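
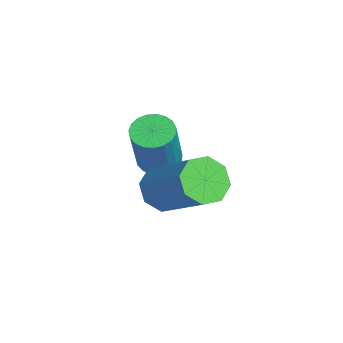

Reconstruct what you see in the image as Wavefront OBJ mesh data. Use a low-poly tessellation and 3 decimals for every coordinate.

v -1.786 2.659 1.345
v -1.355 2.342 1.074
v -0.603 2.004 2.663
v -1.034 2.321 2.935
v -1.257 2.571 1.077
v -0.505 2.234 2.666
v -1.25 2.816 1.125
v -0.499 2.478 2.715
v -1.336 3.033 1.212
v -0.585 2.696 2.802
v -1.5 3.186 1.322
v -0.749 2.848 2.911
v -1.713 3.247 1.436
v -0.962 2.91 3.025
v -1.939 3.207 1.534
v -1.188 2.87 3.124
v -2.138 3.072 1.6
v -1.387 2.735 3.189
v -2.277 2.866 1.621
v -1.525 2.528 3.211
v -2.33 2.623 1.595
v -1.579 2.286 3.184
v -2.289 2.387 1.526
v -1.538 2.05 3.115
v -2.162 2.198 1.425
v -1.41 1.861 3.015
v -1.969 2.088 1.311
v -1.217 1.751 2.9
v -1.744 2.077 1.202
v -0.993 1.74 2.792
v -1.527 2.167 1.119
v -0.776 1.83 2.708
v -0.038 2.402 1.463
v 0.468 2.213 0.973
v 1.825 2.91 2.106
v 1.318 3.098 2.597
v 0.272 2.73 0.89
v 1.629 3.426 2.023
v -0.106 3.054 1.143
v 1.251 3.751 2.277
v -0.444 2.996 1.584
v 0.912 3.693 2.717
v -0.545 2.59 1.954
v 0.812 3.287 3.087
v -0.349 2.074 2.037
v 1.008 2.77 3.17
v 0.029 1.749 1.783
v 1.386 2.446 2.917
v 0.368 1.807 1.343
v 1.724 2.504 2.476
f 2 1 5
f 2 5 3
f 3 5 6
f 3 6 4
f 5 1 7
f 5 7 6
f 6 7 8
f 6 8 4
f 7 1 9
f 7 9 8
f 8 9 10
f 8 10 4
f 9 1 11
f 9 11 10
f 10 11 12
f 10 12 4
f 11 1 13
f 11 13 12
f 12 13 14
f 12 14 4
f 13 1 15
f 13 15 14
f 14 15 16
f 14 16 4
f 15 1 17
f 15 17 16
f 16 17 18
f 16 18 4
f 17 1 19
f 17 19 18
f 18 19 20
f 18 20 4
f 19 1 21
f 19 21 20
f 20 21 22
f 20 22 4
f 21 1 23
f 21 23 22
f 22 23 24
f 22 24 4
f 23 1 25
f 23 25 24
f 24 25 26
f 24 26 4
f 25 1 27
f 25 27 26
f 26 27 28
f 26 28 4
f 27 1 29
f 27 29 28
f 28 29 30
f 28 30 4
f 29 1 31
f 29 31 30
f 30 31 32
f 30 32 4
f 31 1 2
f 31 2 32
f 32 2 3
f 32 3 4
f 34 33 37
f 34 37 35
f 35 37 38
f 35 38 36
f 37 33 39
f 37 39 38
f 38 39 40
f 38 40 36
f 39 33 41
f 39 41 40
f 40 41 42
f 40 42 36
f 41 33 43
f 41 43 42
f 42 43 44
f 42 44 36
f 43 33 45
f 43 45 44
f 44 45 46
f 44 46 36
f 45 33 47
f 45 47 46
f 46 47 48
f 46 48 36
f 47 33 49
f 47 49 48
f 48 49 50
f 48 50 36
f 49 33 34
f 49 34 50
f 50 34 35
f 50 35 36



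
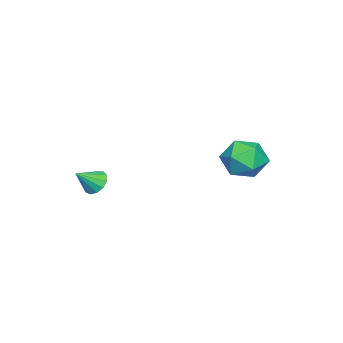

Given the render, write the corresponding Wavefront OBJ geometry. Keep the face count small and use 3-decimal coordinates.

v -2.311 3.944 4.069
v -1.744 4.706 3.338
v -1.196 2.494 3.422
v -0.629 3.256 2.691
v -0.478 3.339 3.878
v -1.167 4.235 4.277
v -1.773 2.965 2.483
v -2.462 3.861 2.882
v -1.411 4.101 2.358
v -0.611 4.332 3.219
v -2.329 2.868 3.541
v -1.529 3.099 4.402
v 1.989 -2.101 2.347
v 2.489 -2.111 1.843
v 2.811 -2.679 3.173
v 2.535 -1.766 2.04
v 2.407 -1.527 2.334
v 2.147 -1.47 2.632
v 1.837 -1.614 2.84
v 1.575 -1.912 2.892
v 1.445 -2.27 2.77
v 1.488 -2.575 2.515
v 1.69 -2.729 2.206
v 1.987 -2.684 1.942
v 2.285 -2.454 1.806
f 1 12 6
f 1 6 2
f 1 2 8
f 1 8 11
f 1 11 12
f 2 6 10
f 6 12 5
f 12 11 3
f 11 8 7
f 8 2 9
f 4 10 5
f 4 5 3
f 4 3 7
f 4 7 9
f 4 9 10
f 5 10 6
f 3 5 12
f 7 3 11
f 9 7 8
f 10 9 2
f 14 13 16
f 14 16 15
f 16 13 17
f 16 17 15
f 17 13 18
f 17 18 15
f 18 13 19
f 18 19 15
f 19 13 20
f 19 20 15
f 20 13 21
f 20 21 15
f 21 13 22
f 21 22 15
f 22 13 23
f 22 23 15
f 23 13 24
f 23 24 15
f 24 13 25
f 24 25 15
f 25 13 14
f 25 14 15



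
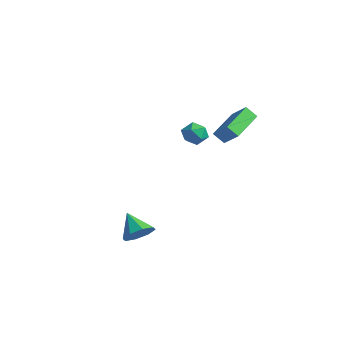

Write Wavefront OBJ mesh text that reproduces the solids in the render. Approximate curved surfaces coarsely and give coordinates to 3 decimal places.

v 0.551 -2.508 -3.87
v 1.126 -2.697 -3.204
v -0.591 -2.452 -2.87
v 1.063 -2.02 -3.313
v 0.7 -1.628 -3.749
v 0.25 -1.752 -4.256
v -0.023 -2.319 -4.537
v 0.04 -2.996 -4.427
v 0.403 -3.387 -3.992
v 0.853 -3.263 -3.485
v 2.073 1.555 1.945
v 1.651 1.177 2.524
v 1.248 3.382 2.535
v 0.826 3.004 3.115
v 2.974 1.716 2.705
v 2.552 1.338 3.285
v 2.149 3.543 3.296
v 1.727 3.165 3.875
v -3.632 3.576 0.357
v -3.212 3.916 -0.246
v -2.548 2.964 0.766
v -2.128 3.304 0.163
v -2.403 3.761 0.772
v -3.073 4.139 0.52
v -2.687 2.741 0
v -3.357 3.119 -0.252
v -2.629 3.4 -0.467
v -2.453 4.03 0.01
v -3.307 2.85 0.51
v -3.131 3.48 0.987
f 2 1 4
f 2 4 3
f 4 1 5
f 4 5 3
f 5 1 6
f 5 6 3
f 6 1 7
f 6 7 3
f 7 1 8
f 7 8 3
f 8 1 9
f 8 9 3
f 9 1 10
f 9 10 3
f 10 1 2
f 10 2 3
f 12 14 11
f 15 12 11
f 11 14 13
f 13 15 11
f 12 18 14
f 16 12 15
f 16 18 12
f 14 18 13
f 17 15 13
f 13 18 17
f 17 16 15
f 18 16 17
f 19 30 24
f 19 24 20
f 19 20 26
f 19 26 29
f 19 29 30
f 20 24 28
f 24 30 23
f 30 29 21
f 29 26 25
f 26 20 27
f 22 28 23
f 22 23 21
f 22 21 25
f 22 25 27
f 22 27 28
f 23 28 24
f 21 23 30
f 25 21 29
f 27 25 26
f 28 27 20



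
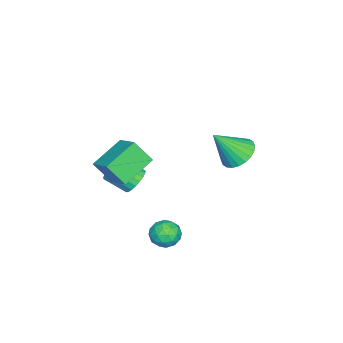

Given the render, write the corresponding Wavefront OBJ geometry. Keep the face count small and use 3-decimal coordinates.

v 3.481 2.176 -0.829
v 4.059 1.659 -1.182
v 3.281 1.261 0.182
v 3.859 0.744 -0.171
v 4.104 1.479 0.183
v 4.228 2.044 -0.442
v 3.112 0.876 -0.558
v 3.236 1.441 -1.183
v 3.831 0.855 -1.015
v 4.444 1.228 -0.556
v 2.896 1.692 -0.444
v 3.509 2.065 0.015
v 3.788 1.997 -1.095
v 3.552 0.923 0.095
v 3.697 1.354 0.303
v 4.036 1.051 0.095
v 3.887 2.224 -0.659
v 4.227 1.92 -0.867
v 4.253 1.814 -0.064
v 3.113 1 -0.133
v 3.453 0.696 -0.341
v 3.304 1.869 -1.095
v 3.643 1.566 -1.303
v 3.087 1.106 -0.936
v 3.993 1.221 -1.203
v 3.875 0.684 -0.609
v 3.436 0.761 -0.837
v 3.509 1.093 -1.204
v 4.354 1.44 -0.934
v 4.236 0.903 -0.339
v 4.38 1.335 -0.131
v 4.453 1.667 -0.499
v 4.219 0.968 -0.835
v 3.104 2.017 -0.661
v 2.986 1.48 -0.066
v 2.887 1.253 -0.501
v 2.96 1.585 -0.869
v 3.465 2.236 -0.391
v 3.347 1.699 0.203
v 3.831 1.827 0.204
v 3.904 2.159 -0.163
v 3.121 1.952 -0.165
v -2.7 2.917 1.344
v -1.739 3.322 1.154
v -1.92 1.843 2.996
v -1.896 3.605 1.412
v -2.176 3.783 1.659
v -2.535 3.829 1.859
v -2.919 3.736 1.98
v -3.27 3.519 2.004
v -3.535 3.21 1.928
v -3.672 2.856 1.762
v -3.661 2.512 1.533
v -3.503 2.23 1.275
v -3.224 2.052 1.028
v -2.865 2.006 0.829
v -2.48 2.098 0.707
v -2.129 2.316 0.683
v -1.865 2.625 0.76
v -1.728 2.978 0.925
v 3.587 -1.325 2.548
v 3.754 -2.211 3.709
v 1.94 -0.578 3.354
v 2.107 -1.464 4.516
v 4.413 -0.256 3.244
v 4.58 -1.142 4.406
v 2.766 0.491 4.051
v 2.933 -0.395 5.212
v 2.122 -0.676 1.682
v 2.818 -0.383 1.912
v 3.015 -1.491 2.728
v 2.318 -1.784 2.498
v 2.614 -0.255 2.134
v 2.81 -1.363 2.951
v 2.324 -0.2 2.279
v 2.521 -1.308 3.095
v 1.999 -0.227 2.32
v 2.196 -1.335 3.137
v 1.696 -0.332 2.251
v 1.892 -1.44 3.068
v 1.466 -0.496 2.084
v 1.662 -1.604 2.9
v 1.349 -0.692 1.847
v 1.546 -1.799 2.663
v 1.366 -0.884 1.581
v 1.563 -1.992 2.398
v 1.514 -1.041 1.333
v 1.711 -2.149 2.149
v 1.767 -1.135 1.145
v 1.963 -2.242 1.962
v 2.081 -1.149 1.05
v 2.277 -2.257 1.866
v 2.402 -1.081 1.064
v 2.599 -2.189 1.881
v 2.675 -0.944 1.185
v 2.871 -2.052 2.002
v 2.852 -0.76 1.392
v 3.048 -1.868 2.208
v 2.903 -0.562 1.649
v 3.099 -1.669 2.465
f 1 38 17
f 38 12 41
f 17 41 6
f 38 41 17
f 1 17 13
f 17 6 18
f 13 18 2
f 17 18 13
f 1 13 22
f 13 2 23
f 22 23 8
f 13 23 22
f 1 22 34
f 22 8 37
f 34 37 11
f 22 37 34
f 1 34 38
f 34 11 42
f 38 42 12
f 34 42 38
f 2 18 29
f 18 6 32
f 29 32 10
f 18 32 29
f 6 41 19
f 41 12 40
f 19 40 5
f 41 40 19
f 12 42 39
f 42 11 35
f 39 35 3
f 42 35 39
f 11 37 36
f 37 8 24
f 36 24 7
f 37 24 36
f 8 23 28
f 23 2 25
f 28 25 9
f 23 25 28
f 4 30 16
f 30 10 31
f 16 31 5
f 30 31 16
f 4 16 14
f 16 5 15
f 14 15 3
f 16 15 14
f 4 14 21
f 14 3 20
f 21 20 7
f 14 20 21
f 4 21 26
f 21 7 27
f 26 27 9
f 21 27 26
f 4 26 30
f 26 9 33
f 30 33 10
f 26 33 30
f 5 31 19
f 31 10 32
f 19 32 6
f 31 32 19
f 3 15 39
f 15 5 40
f 39 40 12
f 15 40 39
f 7 20 36
f 20 3 35
f 36 35 11
f 20 35 36
f 9 27 28
f 27 7 24
f 28 24 8
f 27 24 28
f 10 33 29
f 33 9 25
f 29 25 2
f 33 25 29
f 44 43 46
f 44 46 45
f 46 43 47
f 46 47 45
f 47 43 48
f 47 48 45
f 48 43 49
f 48 49 45
f 49 43 50
f 49 50 45
f 50 43 51
f 50 51 45
f 51 43 52
f 51 52 45
f 52 43 53
f 52 53 45
f 53 43 54
f 53 54 45
f 54 43 55
f 54 55 45
f 55 43 56
f 55 56 45
f 56 43 57
f 56 57 45
f 57 43 58
f 57 58 45
f 58 43 59
f 58 59 45
f 59 43 60
f 59 60 45
f 60 43 44
f 60 44 45
f 62 64 61
f 65 62 61
f 61 64 63
f 63 65 61
f 62 68 64
f 66 62 65
f 66 68 62
f 64 68 63
f 67 65 63
f 63 68 67
f 67 66 65
f 68 66 67
f 70 69 73
f 70 73 71
f 71 73 74
f 71 74 72
f 73 69 75
f 73 75 74
f 74 75 76
f 74 76 72
f 75 69 77
f 75 77 76
f 76 77 78
f 76 78 72
f 77 69 79
f 77 79 78
f 78 79 80
f 78 80 72
f 79 69 81
f 79 81 80
f 80 81 82
f 80 82 72
f 81 69 83
f 81 83 82
f 82 83 84
f 82 84 72
f 83 69 85
f 83 85 84
f 84 85 86
f 84 86 72
f 85 69 87
f 85 87 86
f 86 87 88
f 86 88 72
f 87 69 89
f 87 89 88
f 88 89 90
f 88 90 72
f 89 69 91
f 89 91 90
f 90 91 92
f 90 92 72
f 91 69 93
f 91 93 92
f 92 93 94
f 92 94 72
f 93 69 95
f 93 95 94
f 94 95 96
f 94 96 72
f 95 69 97
f 95 97 96
f 96 97 98
f 96 98 72
f 97 69 99
f 97 99 98
f 98 99 100
f 98 100 72
f 99 69 70
f 99 70 100
f 100 70 71
f 100 71 72



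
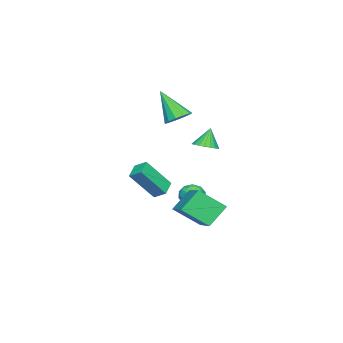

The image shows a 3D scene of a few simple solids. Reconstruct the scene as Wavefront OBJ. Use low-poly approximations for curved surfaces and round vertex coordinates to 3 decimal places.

v -1.872 1.116 -1.322
v -1.289 1.507 -1.508
v -1.311 0.133 -1.632
v -0.728 0.524 -1.818
v -0.917 0.463 -1.12
v -1.264 1.071 -0.928
v -1.336 0.569 -2.212
v -1.683 1.177 -2.02
v -0.958 1.169 -2.058
v -0.699 1.104 -1.383
v -1.901 0.536 -1.757
v -1.642 0.471 -1.082
v -1.63 1.398 -1.388
v -0.97 0.242 -1.752
v -1.081 0.207 -1.342
v -0.739 0.436 -1.451
v -1.615 1.142 -1.047
v -1.272 1.372 -1.156
v -1.054 0.758 -0.928
v -1.328 0.268 -1.984
v -0.985 0.498 -2.093
v -1.861 1.204 -1.689
v -1.519 1.433 -1.798
v -1.546 0.882 -2.212
v -1.093 1.429 -1.82
v -0.763 0.851 -2.002
v -1.12 0.877 -2.234
v -1.324 1.235 -2.121
v -0.941 1.391 -1.424
v -0.611 0.812 -1.606
v -0.722 0.777 -1.196
v -0.926 1.134 -1.083
v -0.746 1.192 -1.747
v -1.989 0.828 -1.534
v -1.659 0.249 -1.716
v -1.674 0.506 -2.057
v -1.878 0.863 -1.944
v -1.837 0.789 -1.138
v -1.507 0.211 -1.32
v -1.276 0.405 -1.019
v -1.48 0.763 -0.906
v -1.854 0.448 -1.393
v -4.054 -2.357 -2.544
v -4.003 -1.657 -2.139
v -3.131 -2.204 -2.924
v -3.08 -1.504 -2.519
v -3.22 -3.356 -0.921
v -3.169 -2.656 -0.516
v -2.297 -3.203 -1.301
v -2.246 -2.503 -0.896
v -3.179 -0.853 2.813
v -2.602 -1.321 2.576
v -3.421 -1.987 4.467
v -2.415 -1.007 2.819
v -2.47 -0.643 3.06
v -2.75 -0.347 3.223
v -3.166 -0.21 3.256
v -3.587 -0.278 3.148
v -3.878 -0.528 2.934
v -3.947 -0.881 2.681
v -3.773 -1.225 2.471
v -3.41 -1.451 2.369
v -2.973 -1.487 2.408
v 1.294 3.382 -0.88
v 1.789 2.154 0.121
v 2.717 4.521 -0.188
v 3.212 3.293 0.814
v 2.168 2.907 -1.894
v 2.663 1.679 -0.892
v 3.591 4.046 -1.201
v 4.086 2.818 -0.2
v -0.121 2.078 2.351
v 0.478 2.32 2.564
v -0.539 2.162 3.429
v 0.341 2.557 2.492
v 0.124 2.711 2.397
v -0.135 2.756 2.293
v -0.392 2.683 2.199
v -0.602 2.506 2.131
v -0.729 2.255 2.102
v -0.75 1.973 2.115
v -0.663 1.71 2.169
v -0.482 1.51 2.255
v -0.239 1.409 2.357
v 0.025 1.423 2.458
v 0.263 1.55 2.54
v 0.435 1.769 2.59
v 0.511 2.042 2.598
f 1 38 17
f 38 12 41
f 17 41 6
f 38 41 17
f 1 17 13
f 17 6 18
f 13 18 2
f 17 18 13
f 1 13 22
f 13 2 23
f 22 23 8
f 13 23 22
f 1 22 34
f 22 8 37
f 34 37 11
f 22 37 34
f 1 34 38
f 34 11 42
f 38 42 12
f 34 42 38
f 2 18 29
f 18 6 32
f 29 32 10
f 18 32 29
f 6 41 19
f 41 12 40
f 19 40 5
f 41 40 19
f 12 42 39
f 42 11 35
f 39 35 3
f 42 35 39
f 11 37 36
f 37 8 24
f 36 24 7
f 37 24 36
f 8 23 28
f 23 2 25
f 28 25 9
f 23 25 28
f 4 30 16
f 30 10 31
f 16 31 5
f 30 31 16
f 4 16 14
f 16 5 15
f 14 15 3
f 16 15 14
f 4 14 21
f 14 3 20
f 21 20 7
f 14 20 21
f 4 21 26
f 21 7 27
f 26 27 9
f 21 27 26
f 4 26 30
f 26 9 33
f 30 33 10
f 26 33 30
f 5 31 19
f 31 10 32
f 19 32 6
f 31 32 19
f 3 15 39
f 15 5 40
f 39 40 12
f 15 40 39
f 7 20 36
f 20 3 35
f 36 35 11
f 20 35 36
f 9 27 28
f 27 7 24
f 28 24 8
f 27 24 28
f 10 33 29
f 33 9 25
f 29 25 2
f 33 25 29
f 44 46 43
f 47 44 43
f 43 46 45
f 45 47 43
f 44 50 46
f 48 44 47
f 48 50 44
f 46 50 45
f 49 47 45
f 45 50 49
f 49 48 47
f 50 48 49
f 52 51 54
f 52 54 53
f 54 51 55
f 54 55 53
f 55 51 56
f 55 56 53
f 56 51 57
f 56 57 53
f 57 51 58
f 57 58 53
f 58 51 59
f 58 59 53
f 59 51 60
f 59 60 53
f 60 51 61
f 60 61 53
f 61 51 62
f 61 62 53
f 62 51 63
f 62 63 53
f 63 51 52
f 63 52 53
f 65 67 64
f 68 65 64
f 64 67 66
f 66 68 64
f 65 71 67
f 69 65 68
f 69 71 65
f 67 71 66
f 70 68 66
f 66 71 70
f 70 69 68
f 71 69 70
f 73 72 75
f 73 75 74
f 75 72 76
f 75 76 74
f 76 72 77
f 76 77 74
f 77 72 78
f 77 78 74
f 78 72 79
f 78 79 74
f 79 72 80
f 79 80 74
f 80 72 81
f 80 81 74
f 81 72 82
f 81 82 74
f 82 72 83
f 82 83 74
f 83 72 84
f 83 84 74
f 84 72 85
f 84 85 74
f 85 72 86
f 85 86 74
f 86 72 87
f 86 87 74
f 87 72 88
f 87 88 74
f 88 72 73
f 88 73 74



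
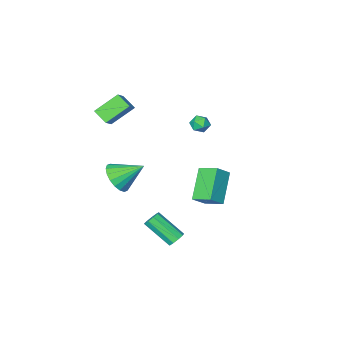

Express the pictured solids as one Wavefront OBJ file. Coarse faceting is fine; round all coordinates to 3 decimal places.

v 0.955 -3.43 3.862
v 1.183 -4.337 4.421
v 1.673 -2.801 4.588
v 1.902 -3.708 5.147
v 2.338 -3.752 2.773
v 2.567 -4.659 3.332
v 3.057 -3.123 3.499
v 3.285 -4.03 4.058
v 1.905 2.588 -3.42
v 2.297 2.447 -3.823
v 3.088 1.051 -2.563
v 2.695 1.192 -2.16
v 2.439 2.736 -3.591
v 3.229 1.34 -2.331
v 2.33 2.956 -3.279
v 3.121 1.56 -2.019
v 2.023 3.004 -3.033
v 2.813 1.607 -1.773
v 1.66 2.857 -2.968
v 2.45 1.461 -1.708
v 1.412 2.585 -3.114
v 2.202 1.188 -1.855
v 1.394 2.314 -3.404
v 2.185 0.917 -2.144
v 1.615 2.171 -3.701
v 2.406 0.775 -2.441
v 1.972 2.224 -3.866
v 2.763 0.827 -2.607
v -0.426 2.531 1.354
v 0.453 2.598 2.092
v -0.906 3.644 1.823
v -0.027 3.712 2.561
v 0.727 3.648 -0.121
v 1.606 3.716 0.617
v 0.247 4.762 0.348
v 1.126 4.829 1.086
v -3.164 -2.563 1.211
v -2.864 -3.081 1.541
v -3.816 -3.279 0.679
v -3.516 -3.797 1.009
v -3.916 -3.361 1.35
v -3.513 -2.918 1.679
v -3.167 -3.442 0.541
v -2.764 -2.999 0.87
v -2.866 -3.624 1.127
v -3.329 -3.574 1.627
v -3.351 -2.786 0.593
v -3.814 -2.736 1.093
v 3.861 -0.532 0.664
v 4.631 -0.335 1.379
v 2.639 0.352 1.736
v 4.654 0.044 1.092
v 4.519 0.309 0.72
v 4.254 0.407 0.337
v 3.911 0.319 0.018
v 3.558 0.063 -0.172
v 3.265 -0.312 -0.197
v 3.09 -0.73 -0.051
v 3.067 -1.109 0.236
v 3.202 -1.374 0.609
v 3.467 -1.472 0.992
v 3.81 -1.384 1.31
v 4.163 -1.127 1.5
v 4.456 -0.753 1.525
f 2 4 1
f 5 2 1
f 1 4 3
f 3 5 1
f 2 8 4
f 6 2 5
f 6 8 2
f 4 8 3
f 7 5 3
f 3 8 7
f 7 6 5
f 8 6 7
f 10 9 13
f 10 13 11
f 11 13 14
f 11 14 12
f 13 9 15
f 13 15 14
f 14 15 16
f 14 16 12
f 15 9 17
f 15 17 16
f 16 17 18
f 16 18 12
f 17 9 19
f 17 19 18
f 18 19 20
f 18 20 12
f 19 9 21
f 19 21 20
f 20 21 22
f 20 22 12
f 21 9 23
f 21 23 22
f 22 23 24
f 22 24 12
f 23 9 25
f 23 25 24
f 24 25 26
f 24 26 12
f 25 9 27
f 25 27 26
f 26 27 28
f 26 28 12
f 27 9 10
f 27 10 28
f 28 10 11
f 28 11 12
f 30 32 29
f 33 30 29
f 29 32 31
f 31 33 29
f 30 36 32
f 34 30 33
f 34 36 30
f 32 36 31
f 35 33 31
f 31 36 35
f 35 34 33
f 36 34 35
f 37 48 42
f 37 42 38
f 37 38 44
f 37 44 47
f 37 47 48
f 38 42 46
f 42 48 41
f 48 47 39
f 47 44 43
f 44 38 45
f 40 46 41
f 40 41 39
f 40 39 43
f 40 43 45
f 40 45 46
f 41 46 42
f 39 41 48
f 43 39 47
f 45 43 44
f 46 45 38
f 50 49 52
f 50 52 51
f 52 49 53
f 52 53 51
f 53 49 54
f 53 54 51
f 54 49 55
f 54 55 51
f 55 49 56
f 55 56 51
f 56 49 57
f 56 57 51
f 57 49 58
f 57 58 51
f 58 49 59
f 58 59 51
f 59 49 60
f 59 60 51
f 60 49 61
f 60 61 51
f 61 49 62
f 61 62 51
f 62 49 63
f 62 63 51
f 63 49 64
f 63 64 51
f 64 49 50
f 64 50 51



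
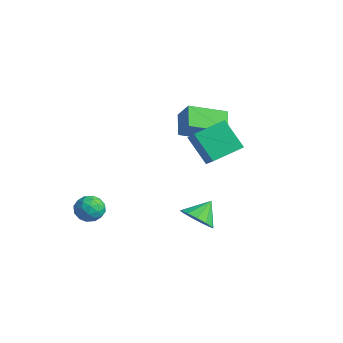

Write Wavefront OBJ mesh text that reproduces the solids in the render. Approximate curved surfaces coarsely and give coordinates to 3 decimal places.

v 2.066 0.656 -3.209
v 2.948 0.543 -2.937
v 1.934 1.604 -2.391
v 2.958 0.886 -3.333
v 2.685 1.156 -3.69
v 2.215 1.267 -3.894
v 1.698 1.184 -3.881
v 1.298 0.933 -3.654
v 1.141 0.594 -3.286
v 1.278 0.275 -2.894
v 1.665 0.076 -2.602
v 2.179 0.062 -2.503
v 2.657 0.236 -2.627
v -2.175 2.667 1.057
v -1.385 2.71 2.051
v -1.438 4.438 0.395
v -0.648 4.481 1.388
v -1.252 2.019 0.352
v -0.462 2.062 1.345
v -0.515 3.79 -0.311
v 0.275 3.833 0.683
v -2.325 -1.778 -3.224
v -1.69 -2.261 -3.088
v -2.75 -2.599 -4.152
v -2.115 -3.082 -4.016
v -2.698 -3.012 -3.458
v -2.435 -2.504 -2.884
v -2.005 -2.356 -4.356
v -1.742 -1.848 -3.782
v -1.492 -2.619 -3.787
v -1.921 -3.024 -3.232
v -2.519 -1.836 -4.008
v -2.948 -2.241 -3.453
v -1.97 -1.947 -3.075
v -2.47 -2.913 -4.165
v -2.812 -2.871 -3.838
v -2.439 -3.155 -3.757
v -2.408 -2.09 -2.955
v -2.035 -2.374 -2.875
v -2.627 -2.815 -3.092
v -2.405 -2.486 -4.365
v -2.032 -2.77 -4.285
v -2.001 -1.705 -3.483
v -1.628 -1.989 -3.402
v -1.813 -2.045 -4.148
v -1.481 -2.442 -3.405
v -1.731 -2.924 -3.95
v -1.666 -2.497 -4.15
v -1.511 -2.199 -3.813
v -1.733 -2.68 -3.079
v -1.982 -3.162 -3.624
v -2.325 -3.121 -3.297
v -2.171 -2.823 -2.959
v -1.616 -2.89 -3.49
v -2.458 -1.698 -3.616
v -2.707 -2.18 -4.161
v -2.269 -2.037 -4.281
v -2.115 -1.739 -3.943
v -2.709 -1.936 -3.29
v -2.959 -2.418 -3.835
v -2.929 -2.661 -3.427
v -2.774 -2.363 -3.09
v -2.824 -1.97 -3.75
v 2.126 1.13 0.421
v 0.967 0.926 1.689
v 2.422 2.628 0.934
v 1.263 2.423 2.202
v 3.557 0.437 1.618
v 2.398 0.232 2.886
v 3.853 1.934 2.131
v 2.694 1.73 3.399
f 2 1 4
f 2 4 3
f 4 1 5
f 4 5 3
f 5 1 6
f 5 6 3
f 6 1 7
f 6 7 3
f 7 1 8
f 7 8 3
f 8 1 9
f 8 9 3
f 9 1 10
f 9 10 3
f 10 1 11
f 10 11 3
f 11 1 12
f 11 12 3
f 12 1 13
f 12 13 3
f 13 1 2
f 13 2 3
f 15 17 14
f 18 15 14
f 14 17 16
f 16 18 14
f 15 21 17
f 19 15 18
f 19 21 15
f 17 21 16
f 20 18 16
f 16 21 20
f 20 19 18
f 21 19 20
f 22 59 38
f 59 33 62
f 38 62 27
f 59 62 38
f 22 38 34
f 38 27 39
f 34 39 23
f 38 39 34
f 22 34 43
f 34 23 44
f 43 44 29
f 34 44 43
f 22 43 55
f 43 29 58
f 55 58 32
f 43 58 55
f 22 55 59
f 55 32 63
f 59 63 33
f 55 63 59
f 23 39 50
f 39 27 53
f 50 53 31
f 39 53 50
f 27 62 40
f 62 33 61
f 40 61 26
f 62 61 40
f 33 63 60
f 63 32 56
f 60 56 24
f 63 56 60
f 32 58 57
f 58 29 45
f 57 45 28
f 58 45 57
f 29 44 49
f 44 23 46
f 49 46 30
f 44 46 49
f 25 51 37
f 51 31 52
f 37 52 26
f 51 52 37
f 25 37 35
f 37 26 36
f 35 36 24
f 37 36 35
f 25 35 42
f 35 24 41
f 42 41 28
f 35 41 42
f 25 42 47
f 42 28 48
f 47 48 30
f 42 48 47
f 25 47 51
f 47 30 54
f 51 54 31
f 47 54 51
f 26 52 40
f 52 31 53
f 40 53 27
f 52 53 40
f 24 36 60
f 36 26 61
f 60 61 33
f 36 61 60
f 28 41 57
f 41 24 56
f 57 56 32
f 41 56 57
f 30 48 49
f 48 28 45
f 49 45 29
f 48 45 49
f 31 54 50
f 54 30 46
f 50 46 23
f 54 46 50
f 65 67 64
f 68 65 64
f 64 67 66
f 66 68 64
f 65 71 67
f 69 65 68
f 69 71 65
f 67 71 66
f 70 68 66
f 66 71 70
f 70 69 68
f 71 69 70



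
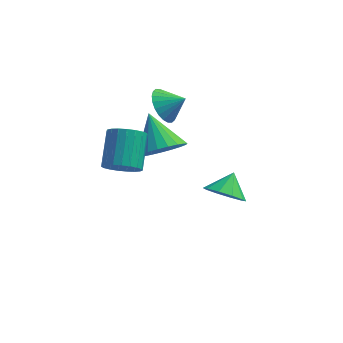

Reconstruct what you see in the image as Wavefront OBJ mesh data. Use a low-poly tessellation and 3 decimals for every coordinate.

v -1.155 -2.694 1.42
v -0.735 -3.111 1.987
v -0.784 -1.742 3.028
v -1.205 -1.326 2.46
v -0.485 -2.964 1.806
v -0.534 -1.596 2.847
v -0.351 -2.771 1.559
v -0.4 -1.403 2.6
v -0.356 -2.565 1.288
v -0.406 -1.197 2.329
v -0.5 -2.381 1.039
v -0.549 -1.013 2.08
v -0.757 -2.251 0.856
v -0.806 -0.883 1.897
v -1.083 -2.198 0.771
v -1.132 -0.83 1.812
v -1.421 -2.231 0.798
v -1.47 -0.862 1.838
v -1.713 -2.343 0.932
v -1.763 -0.975 1.973
v -1.909 -2.517 1.15
v -1.958 -1.148 2.191
v -1.975 -2.721 1.416
v -2.024 -1.352 2.457
v -1.899 -2.92 1.681
v -1.948 -1.552 2.722
v -1.694 -3.081 1.902
v -1.743 -1.712 2.943
v -1.396 -3.174 2.039
v -1.446 -1.806 3.08
v -1.057 -3.185 2.069
v -1.106 -1.816 3.11
v 2.504 0.187 -2.399
v 3.318 -0.235 -2.193
v 2.756 1.033 -1.661
v 3.411 0.126 -2.638
v 3.157 0.51 -2.992
v 2.654 0.771 -3.12
v 2.093 0.809 -2.972
v 1.69 0.609 -2.605
v 1.597 0.248 -2.159
v 1.851 -0.136 -1.805
v 2.354 -0.397 -1.677
v 2.915 -0.435 -1.825
v -0.038 0.356 2.87
v 0.37 -0.106 2.256
v 0.838 0.384 3.43
v 0.427 0.211 2.149
v 0.414 0.55 2.153
v 0.332 0.86 2.265
v 0.193 1.093 2.47
v 0.02 1.213 2.735
v -0.163 1.203 3.021
v -0.326 1.064 3.284
v -0.446 0.817 3.484
v -0.503 0.5 3.591
v -0.49 0.161 3.587
v -0.408 -0.149 3.475
v -0.269 -0.382 3.27
v -0.096 -0.502 3.005
v 0.087 -0.492 2.719
v 0.25 -0.353 2.456
v -0.022 -0.153 0.452
v 0.844 0.472 0.385
v -0.798 1.053 1.668
v 0.587 0.634 0.06
v 0.225 0.66 -0.197
v -0.18 0.546 -0.342
v -0.557 0.311 -0.35
v -0.842 -0.005 -0.219
v -0.986 -0.346 0.029
v -0.962 -0.654 0.349
v -0.776 -0.875 0.687
v -0.46 -0.971 0.985
v -0.068 -0.926 1.19
v 0.332 -0.748 1.268
v 0.671 -0.466 1.205
v 0.89 -0.131 1.012
v 0.951 0.201 0.722
f 2 1 5
f 2 5 3
f 3 5 6
f 3 6 4
f 5 1 7
f 5 7 6
f 6 7 8
f 6 8 4
f 7 1 9
f 7 9 8
f 8 9 10
f 8 10 4
f 9 1 11
f 9 11 10
f 10 11 12
f 10 12 4
f 11 1 13
f 11 13 12
f 12 13 14
f 12 14 4
f 13 1 15
f 13 15 14
f 14 15 16
f 14 16 4
f 15 1 17
f 15 17 16
f 16 17 18
f 16 18 4
f 17 1 19
f 17 19 18
f 18 19 20
f 18 20 4
f 19 1 21
f 19 21 20
f 20 21 22
f 20 22 4
f 21 1 23
f 21 23 22
f 22 23 24
f 22 24 4
f 23 1 25
f 23 25 24
f 24 25 26
f 24 26 4
f 25 1 27
f 25 27 26
f 26 27 28
f 26 28 4
f 27 1 29
f 27 29 28
f 28 29 30
f 28 30 4
f 29 1 31
f 29 31 30
f 30 31 32
f 30 32 4
f 31 1 2
f 31 2 32
f 32 2 3
f 32 3 4
f 34 33 36
f 34 36 35
f 36 33 37
f 36 37 35
f 37 33 38
f 37 38 35
f 38 33 39
f 38 39 35
f 39 33 40
f 39 40 35
f 40 33 41
f 40 41 35
f 41 33 42
f 41 42 35
f 42 33 43
f 42 43 35
f 43 33 44
f 43 44 35
f 44 33 34
f 44 34 35
f 46 45 48
f 46 48 47
f 48 45 49
f 48 49 47
f 49 45 50
f 49 50 47
f 50 45 51
f 50 51 47
f 51 45 52
f 51 52 47
f 52 45 53
f 52 53 47
f 53 45 54
f 53 54 47
f 54 45 55
f 54 55 47
f 55 45 56
f 55 56 47
f 56 45 57
f 56 57 47
f 57 45 58
f 57 58 47
f 58 45 59
f 58 59 47
f 59 45 60
f 59 60 47
f 60 45 61
f 60 61 47
f 61 45 62
f 61 62 47
f 62 45 46
f 62 46 47
f 64 63 66
f 64 66 65
f 66 63 67
f 66 67 65
f 67 63 68
f 67 68 65
f 68 63 69
f 68 69 65
f 69 63 70
f 69 70 65
f 70 63 71
f 70 71 65
f 71 63 72
f 71 72 65
f 72 63 73
f 72 73 65
f 73 63 74
f 73 74 65
f 74 63 75
f 74 75 65
f 75 63 76
f 75 76 65
f 76 63 77
f 76 77 65
f 77 63 78
f 77 78 65
f 78 63 79
f 78 79 65
f 79 63 64
f 79 64 65



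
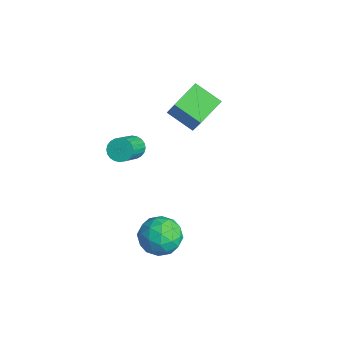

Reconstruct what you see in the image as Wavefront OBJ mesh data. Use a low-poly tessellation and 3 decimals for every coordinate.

v -2.484 0.004 1.738
v -3.217 1.576 2.29
v -1.201 0.889 0.921
v -1.933 2.461 1.472
v -1.427 -0.061 3.328
v -2.159 1.511 3.879
v -0.143 0.824 2.51
v -0.876 2.396 3.062
v -2.658 -1.956 -0.603
v -2.235 -2.172 -1.17
v -1.099 -3.379 0.135
v -1.522 -3.164 0.703
v -2.092 -1.939 -1.079
v -0.956 -3.146 0.227
v -2.035 -1.708 -0.915
v -0.899 -2.915 0.391
v -2.073 -1.515 -0.704
v -0.937 -2.722 0.602
v -2.2 -1.389 -0.477
v -1.064 -2.596 0.829
v -2.396 -1.35 -0.27
v -1.261 -2.557 1.036
v -2.633 -1.403 -0.113
v -1.497 -2.61 1.193
v -2.873 -1.54 -0.03
v -1.738 -2.747 1.275
v -3.081 -1.741 -0.035
v -1.945 -2.948 1.27
v -3.224 -1.974 -0.127
v -2.088 -3.181 1.179
v -3.281 -2.205 -0.291
v -2.145 -3.412 1.015
v -3.243 -2.398 -0.502
v -2.107 -3.605 0.804
v -3.116 -2.524 -0.729
v -1.98 -3.731 0.577
v -2.919 -2.563 -0.936
v -1.784 -3.77 0.37
v -2.683 -2.51 -1.093
v -1.547 -3.717 0.213
v -2.442 -2.373 -1.175
v -1.307 -3.58 0.13
v 1.107 -2.138 -4.087
v 1.713 -1.641 -3.098
v 2.527 -3.599 -4.222
v 3.133 -3.102 -3.233
v 2.013 -3.66 -3.072
v 1.135 -2.757 -2.988
v 3.105 -2.483 -4.332
v 2.227 -1.58 -4.248
v 2.947 -1.854 -3.249
v 2.273 -2.582 -2.47
v 1.967 -2.658 -4.85
v 1.293 -3.386 -4.071
v 1.286 -1.761 -3.58
v 2.954 -3.479 -3.74
v 2.296 -3.807 -3.645
v 2.652 -3.515 -3.063
v 0.946 -2.417 -3.516
v 1.302 -2.125 -2.935
v 1.478 -3.312 -2.919
v 2.938 -3.115 -4.385
v 3.294 -2.823 -3.804
v 1.588 -1.725 -4.257
v 1.944 -1.433 -3.675
v 2.762 -1.928 -4.401
v 2.367 -1.594 -3.088
v 3.202 -2.453 -3.168
v 3.185 -2.089 -3.813
v 2.669 -1.558 -3.764
v 1.97 -2.022 -2.63
v 2.805 -2.881 -2.71
v 2.147 -3.209 -2.615
v 1.631 -2.678 -2.566
v 2.696 -2.148 -2.719
v 1.435 -2.359 -4.61
v 2.27 -3.218 -4.69
v 2.609 -2.562 -4.754
v 2.093 -2.031 -4.705
v 1.038 -2.787 -4.152
v 1.873 -3.646 -4.232
v 1.571 -3.682 -3.556
v 1.055 -3.151 -3.507
v 1.544 -3.092 -4.601
f 2 4 1
f 5 2 1
f 1 4 3
f 3 5 1
f 2 8 4
f 6 2 5
f 6 8 2
f 4 8 3
f 7 5 3
f 3 8 7
f 7 6 5
f 8 6 7
f 10 9 13
f 10 13 11
f 11 13 14
f 11 14 12
f 13 9 15
f 13 15 14
f 14 15 16
f 14 16 12
f 15 9 17
f 15 17 16
f 16 17 18
f 16 18 12
f 17 9 19
f 17 19 18
f 18 19 20
f 18 20 12
f 19 9 21
f 19 21 20
f 20 21 22
f 20 22 12
f 21 9 23
f 21 23 22
f 22 23 24
f 22 24 12
f 23 9 25
f 23 25 24
f 24 25 26
f 24 26 12
f 25 9 27
f 25 27 26
f 26 27 28
f 26 28 12
f 27 9 29
f 27 29 28
f 28 29 30
f 28 30 12
f 29 9 31
f 29 31 30
f 30 31 32
f 30 32 12
f 31 9 33
f 31 33 32
f 32 33 34
f 32 34 12
f 33 9 35
f 33 35 34
f 34 35 36
f 34 36 12
f 35 9 37
f 35 37 36
f 36 37 38
f 36 38 12
f 37 9 39
f 37 39 38
f 38 39 40
f 38 40 12
f 39 9 41
f 39 41 40
f 40 41 42
f 40 42 12
f 41 9 10
f 41 10 42
f 42 10 11
f 42 11 12
f 43 80 59
f 80 54 83
f 59 83 48
f 80 83 59
f 43 59 55
f 59 48 60
f 55 60 44
f 59 60 55
f 43 55 64
f 55 44 65
f 64 65 50
f 55 65 64
f 43 64 76
f 64 50 79
f 76 79 53
f 64 79 76
f 43 76 80
f 76 53 84
f 80 84 54
f 76 84 80
f 44 60 71
f 60 48 74
f 71 74 52
f 60 74 71
f 48 83 61
f 83 54 82
f 61 82 47
f 83 82 61
f 54 84 81
f 84 53 77
f 81 77 45
f 84 77 81
f 53 79 78
f 79 50 66
f 78 66 49
f 79 66 78
f 50 65 70
f 65 44 67
f 70 67 51
f 65 67 70
f 46 72 58
f 72 52 73
f 58 73 47
f 72 73 58
f 46 58 56
f 58 47 57
f 56 57 45
f 58 57 56
f 46 56 63
f 56 45 62
f 63 62 49
f 56 62 63
f 46 63 68
f 63 49 69
f 68 69 51
f 63 69 68
f 46 68 72
f 68 51 75
f 72 75 52
f 68 75 72
f 47 73 61
f 73 52 74
f 61 74 48
f 73 74 61
f 45 57 81
f 57 47 82
f 81 82 54
f 57 82 81
f 49 62 78
f 62 45 77
f 78 77 53
f 62 77 78
f 51 69 70
f 69 49 66
f 70 66 50
f 69 66 70
f 52 75 71
f 75 51 67
f 71 67 44
f 75 67 71



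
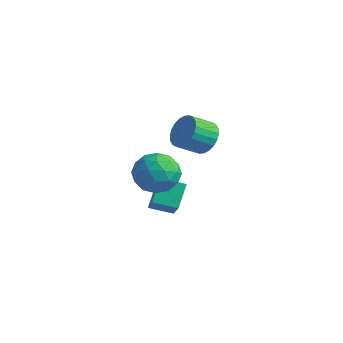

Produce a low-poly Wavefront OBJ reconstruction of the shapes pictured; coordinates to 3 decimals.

v -2.078 3.904 -1.206
v -1.358 3.776 -0.963
v -1.703 2.927 -0.391
v -2.422 3.056 -0.634
v -1.46 3.961 -0.749
v -1.805 3.112 -0.178
v -1.656 4.138 -0.605
v -2.001 3.289 -0.034
v -1.916 4.279 -0.553
v -2.261 3.43 0.019
v -2.2 4.363 -0.599
v -2.545 3.514 -0.028
v -2.466 4.377 -0.739
v -2.811 3.528 -0.167
v -2.673 4.319 -0.949
v -3.018 3.471 -0.377
v -2.789 4.199 -1.198
v -3.134 3.35 -0.627
v -2.797 4.033 -1.449
v -3.142 3.184 -0.877
v -2.695 3.848 -1.662
v -3.04 2.999 -1.091
v -2.499 3.671 -1.806
v -2.844 2.822 -1.235
v -2.239 3.53 -1.859
v -2.584 2.681 -1.287
v -1.955 3.446 -1.812
v -2.3 2.597 -1.241
v -1.689 3.432 -1.673
v -2.034 2.583 -1.101
v -1.482 3.489 -1.463
v -1.827 2.641 -0.891
v -1.366 3.61 -1.213
v -1.711 2.761 -0.642
v -0.066 0.066 -0.288
v 0.672 -0.319 -0.669
v -0.452 -1.241 0.289
v 0.286 -1.626 -0.092
v 0.384 -1.032 0.596
v 0.623 -0.224 0.24
v -0.403 -1.336 -0.62
v -0.164 -0.528 -0.976
v 0.463 -1.186 -0.874
v 0.95 -0.998 -0.122
v -0.73 -0.562 -0.258
v -0.243 -0.374 0.494
v 0.337 -0.012 -0.529
v -0.117 -1.548 0.149
v -0.059 -1.199 0.554
v 0.374 -1.426 0.33
v 0.308 0.044 0.005
v 0.741 -0.182 -0.219
v 0.573 -0.601 0.525
v -0.521 -1.378 -0.161
v -0.088 -1.604 -0.385
v -0.154 -0.134 -0.71
v 0.279 -0.361 -0.934
v -0.353 -0.959 -0.905
v 0.648 -0.748 -0.873
v 0.421 -1.516 -0.534
v 0.016 -1.346 -0.844
v 0.156 -0.871 -1.054
v 0.934 -0.637 -0.431
v 0.707 -1.406 -0.092
v 0.765 -1.056 0.312
v 0.905 -0.581 0.103
v 0.811 -1.147 -0.552
v -0.487 -0.154 -0.288
v -0.714 -0.923 0.051
v -0.685 -0.979 -0.483
v -0.545 -0.504 -0.692
v -0.201 -0.044 0.154
v -0.428 -0.812 0.493
v 0.064 -0.689 0.674
v 0.204 -0.214 0.464
v -0.591 -0.413 0.172
v -1.327 0.188 -3.025
v -1.627 0.891 -2.234
v -0.618 0.77 -3.273
v -0.918 1.473 -2.482
v -0.282 -0.613 -1.918
v -0.582 0.09 -1.127
v 0.427 -0.031 -2.166
v 0.127 0.672 -1.375
f 2 1 5
f 2 5 3
f 3 5 6
f 3 6 4
f 5 1 7
f 5 7 6
f 6 7 8
f 6 8 4
f 7 1 9
f 7 9 8
f 8 9 10
f 8 10 4
f 9 1 11
f 9 11 10
f 10 11 12
f 10 12 4
f 11 1 13
f 11 13 12
f 12 13 14
f 12 14 4
f 13 1 15
f 13 15 14
f 14 15 16
f 14 16 4
f 15 1 17
f 15 17 16
f 16 17 18
f 16 18 4
f 17 1 19
f 17 19 18
f 18 19 20
f 18 20 4
f 19 1 21
f 19 21 20
f 20 21 22
f 20 22 4
f 21 1 23
f 21 23 22
f 22 23 24
f 22 24 4
f 23 1 25
f 23 25 24
f 24 25 26
f 24 26 4
f 25 1 27
f 25 27 26
f 26 27 28
f 26 28 4
f 27 1 29
f 27 29 28
f 28 29 30
f 28 30 4
f 29 1 31
f 29 31 30
f 30 31 32
f 30 32 4
f 31 1 33
f 31 33 32
f 32 33 34
f 32 34 4
f 33 1 2
f 33 2 34
f 34 2 3
f 34 3 4
f 35 72 51
f 72 46 75
f 51 75 40
f 72 75 51
f 35 51 47
f 51 40 52
f 47 52 36
f 51 52 47
f 35 47 56
f 47 36 57
f 56 57 42
f 47 57 56
f 35 56 68
f 56 42 71
f 68 71 45
f 56 71 68
f 35 68 72
f 68 45 76
f 72 76 46
f 68 76 72
f 36 52 63
f 52 40 66
f 63 66 44
f 52 66 63
f 40 75 53
f 75 46 74
f 53 74 39
f 75 74 53
f 46 76 73
f 76 45 69
f 73 69 37
f 76 69 73
f 45 71 70
f 71 42 58
f 70 58 41
f 71 58 70
f 42 57 62
f 57 36 59
f 62 59 43
f 57 59 62
f 38 64 50
f 64 44 65
f 50 65 39
f 64 65 50
f 38 50 48
f 50 39 49
f 48 49 37
f 50 49 48
f 38 48 55
f 48 37 54
f 55 54 41
f 48 54 55
f 38 55 60
f 55 41 61
f 60 61 43
f 55 61 60
f 38 60 64
f 60 43 67
f 64 67 44
f 60 67 64
f 39 65 53
f 65 44 66
f 53 66 40
f 65 66 53
f 37 49 73
f 49 39 74
f 73 74 46
f 49 74 73
f 41 54 70
f 54 37 69
f 70 69 45
f 54 69 70
f 43 61 62
f 61 41 58
f 62 58 42
f 61 58 62
f 44 67 63
f 67 43 59
f 63 59 36
f 67 59 63
f 78 80 77
f 81 78 77
f 77 80 79
f 79 81 77
f 78 84 80
f 82 78 81
f 82 84 78
f 80 84 79
f 83 81 79
f 79 84 83
f 83 82 81
f 84 82 83



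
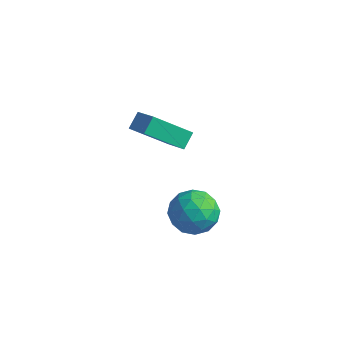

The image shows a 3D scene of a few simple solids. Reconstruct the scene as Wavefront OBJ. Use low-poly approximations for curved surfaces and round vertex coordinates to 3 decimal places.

v -4.189 2.716 3.403
v -4.277 3.399 3.982
v -3.036 3.888 2.195
v -3.124 4.571 2.774
v -2.936 2.249 4.146
v -3.024 2.932 4.725
v -1.783 3.421 2.938
v -1.871 4.104 3.517
v 0.886 0.736 3.92
v 1.387 1.136 3.033
v 1.513 -0.876 3.547
v 2.014 -0.476 2.66
v 2.365 -0.199 3.658
v 1.978 0.797 3.889
v 0.922 -0.537 2.691
v 0.535 0.459 2.922
v 1.409 0.349 2.274
v 2.301 0.558 2.872
v 0.599 -0.298 3.708
v 1.491 -0.089 4.306
v 1.081 1.077 3.509
v 1.819 -0.817 3.071
v 2.025 -0.655 3.657
v 2.319 -0.42 3.136
v 1.429 0.878 4.012
v 1.723 1.113 3.491
v 2.298 0.329 3.858
v 1.177 -0.853 3.089
v 1.471 -0.618 2.568
v 0.581 0.68 3.444
v 0.875 0.915 2.923
v 0.602 -0.069 2.722
v 1.389 0.85 2.542
v 1.757 -0.097 2.323
v 1.116 -0.133 2.341
v 0.888 0.452 2.476
v 1.913 0.973 2.893
v 2.281 0.025 2.674
v 2.488 0.188 3.261
v 2.26 0.773 3.396
v 1.926 0.51 2.447
v 0.619 0.235 3.906
v 0.987 -0.713 3.687
v 0.64 -0.513 3.184
v 0.412 0.072 3.319
v 1.143 0.357 4.257
v 1.511 -0.59 4.038
v 2.012 -0.192 4.104
v 1.784 0.393 4.239
v 0.974 -0.25 4.133
f 2 4 1
f 5 2 1
f 1 4 3
f 3 5 1
f 2 8 4
f 6 2 5
f 6 8 2
f 4 8 3
f 7 5 3
f 3 8 7
f 7 6 5
f 8 6 7
f 9 46 25
f 46 20 49
f 25 49 14
f 46 49 25
f 9 25 21
f 25 14 26
f 21 26 10
f 25 26 21
f 9 21 30
f 21 10 31
f 30 31 16
f 21 31 30
f 9 30 42
f 30 16 45
f 42 45 19
f 30 45 42
f 9 42 46
f 42 19 50
f 46 50 20
f 42 50 46
f 10 26 37
f 26 14 40
f 37 40 18
f 26 40 37
f 14 49 27
f 49 20 48
f 27 48 13
f 49 48 27
f 20 50 47
f 50 19 43
f 47 43 11
f 50 43 47
f 19 45 44
f 45 16 32
f 44 32 15
f 45 32 44
f 16 31 36
f 31 10 33
f 36 33 17
f 31 33 36
f 12 38 24
f 38 18 39
f 24 39 13
f 38 39 24
f 12 24 22
f 24 13 23
f 22 23 11
f 24 23 22
f 12 22 29
f 22 11 28
f 29 28 15
f 22 28 29
f 12 29 34
f 29 15 35
f 34 35 17
f 29 35 34
f 12 34 38
f 34 17 41
f 38 41 18
f 34 41 38
f 13 39 27
f 39 18 40
f 27 40 14
f 39 40 27
f 11 23 47
f 23 13 48
f 47 48 20
f 23 48 47
f 15 28 44
f 28 11 43
f 44 43 19
f 28 43 44
f 17 35 36
f 35 15 32
f 36 32 16
f 35 32 36
f 18 41 37
f 41 17 33
f 37 33 10
f 41 33 37



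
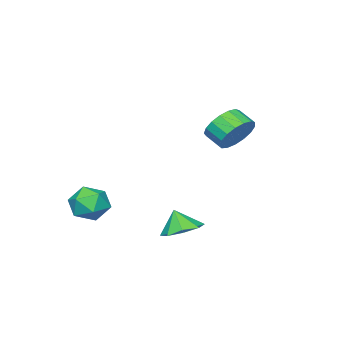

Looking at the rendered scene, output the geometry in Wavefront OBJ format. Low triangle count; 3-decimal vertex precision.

v -1.696 1.114 1.154
v -1.157 0.625 0.342
v -1.165 -0.302 0.895
v -1.704 0.186 1.706
v -0.778 0.807 0.652
v -0.787 -0.121 1.205
v -0.61 1.058 1.077
v -0.618 0.131 1.63
v -0.69 1.323 1.519
v -0.699 0.395 2.072
v -1.001 1.539 1.878
v -1.01 0.611 2.431
v -1.471 1.658 2.071
v -1.48 0.731 2.624
v -1.993 1.653 2.053
v -2.001 0.725 2.606
v -2.446 1.524 1.83
v -2.454 0.596 2.383
v -2.728 1.301 1.451
v -2.736 0.373 2.004
v -2.773 1.035 1.005
v -2.781 0.107 1.558
v -2.571 0.787 0.592
v -2.58 -0.14 1.145
v -2.169 0.615 0.308
v -2.177 -0.313 0.861
v -1.659 0.556 0.218
v -1.667 -0.372 0.771
v 3.6 2.37 -2.818
v 4.324 1.717 -3.118
v 3.64 1.91 -1.722
v 4.62 2.387 -2.848
v 4.318 3.047 -2.56
v 3.596 3.311 -2.424
v 2.876 3.023 -2.519
v 2.581 2.353 -2.789
v 2.883 1.693 -3.077
v 3.605 1.429 -3.213
v 3.971 -2.243 -1.759
v 4.522 -2.081 -2.677
v 3.298 -3.719 -2.423
v 3.849 -3.557 -3.341
v 4.377 -3.81 -2.43
v 4.793 -2.898 -2.02
v 3.027 -2.902 -3.08
v 3.443 -1.99 -2.67
v 3.938 -2.488 -3.494
v 4.773 -3.05 -3.092
v 3.047 -2.75 -2.008
v 3.882 -3.312 -1.606
f 2 1 5
f 2 5 3
f 3 5 6
f 3 6 4
f 5 1 7
f 5 7 6
f 6 7 8
f 6 8 4
f 7 1 9
f 7 9 8
f 8 9 10
f 8 10 4
f 9 1 11
f 9 11 10
f 10 11 12
f 10 12 4
f 11 1 13
f 11 13 12
f 12 13 14
f 12 14 4
f 13 1 15
f 13 15 14
f 14 15 16
f 14 16 4
f 15 1 17
f 15 17 16
f 16 17 18
f 16 18 4
f 17 1 19
f 17 19 18
f 18 19 20
f 18 20 4
f 19 1 21
f 19 21 20
f 20 21 22
f 20 22 4
f 21 1 23
f 21 23 22
f 22 23 24
f 22 24 4
f 23 1 25
f 23 25 24
f 24 25 26
f 24 26 4
f 25 1 27
f 25 27 26
f 26 27 28
f 26 28 4
f 27 1 2
f 27 2 28
f 28 2 3
f 28 3 4
f 30 29 32
f 30 32 31
f 32 29 33
f 32 33 31
f 33 29 34
f 33 34 31
f 34 29 35
f 34 35 31
f 35 29 36
f 35 36 31
f 36 29 37
f 36 37 31
f 37 29 38
f 37 38 31
f 38 29 30
f 38 30 31
f 39 50 44
f 39 44 40
f 39 40 46
f 39 46 49
f 39 49 50
f 40 44 48
f 44 50 43
f 50 49 41
f 49 46 45
f 46 40 47
f 42 48 43
f 42 43 41
f 42 41 45
f 42 45 47
f 42 47 48
f 43 48 44
f 41 43 50
f 45 41 49
f 47 45 46
f 48 47 40



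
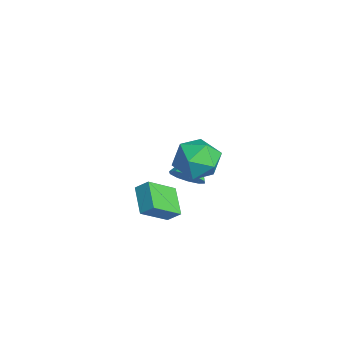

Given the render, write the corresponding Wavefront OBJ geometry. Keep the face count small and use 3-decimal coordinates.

v -2.733 2.547 -2.801
v -1.997 2.88 -2.264
v -4.027 3.533 -1.639
v -2.095 3.272 -2.707
v -2.437 3.388 -3.185
v -2.892 3.182 -3.517
v -3.286 2.734 -3.576
v -3.468 2.214 -3.339
v -3.37 1.822 -2.896
v -3.028 1.707 -2.417
v -2.573 1.912 -2.085
v -2.179 2.361 -2.027
v 1.971 2.068 3.76
v 2.855 2.845 3.304
v 2.945 0.475 2.936
v 3.829 1.252 2.48
v 3.743 1.055 3.723
v 3.141 2.04 4.233
v 2.659 1.28 2.007
v 2.057 2.265 2.517
v 3.28 2.358 2.221
v 3.95 2.219 3.281
v 1.85 1.101 2.959
v 2.52 0.962 4.019
v 0.415 -0.733 -0.462
v 0.727 -0.151 0.12
v -0.089 0.696 -1.624
v 0.222 1.279 -1.042
v 1.878 -0.799 -1.178
v 2.189 -0.216 -0.596
v 1.373 0.631 -2.34
v 1.685 1.213 -1.758
f 2 1 4
f 2 4 3
f 4 1 5
f 4 5 3
f 5 1 6
f 5 6 3
f 6 1 7
f 6 7 3
f 7 1 8
f 7 8 3
f 8 1 9
f 8 9 3
f 9 1 10
f 9 10 3
f 10 1 11
f 10 11 3
f 11 1 12
f 11 12 3
f 12 1 2
f 12 2 3
f 13 24 18
f 13 18 14
f 13 14 20
f 13 20 23
f 13 23 24
f 14 18 22
f 18 24 17
f 24 23 15
f 23 20 19
f 20 14 21
f 16 22 17
f 16 17 15
f 16 15 19
f 16 19 21
f 16 21 22
f 17 22 18
f 15 17 24
f 19 15 23
f 21 19 20
f 22 21 14
f 26 28 25
f 29 26 25
f 25 28 27
f 27 29 25
f 26 32 28
f 30 26 29
f 30 32 26
f 28 32 27
f 31 29 27
f 27 32 31
f 31 30 29
f 32 30 31



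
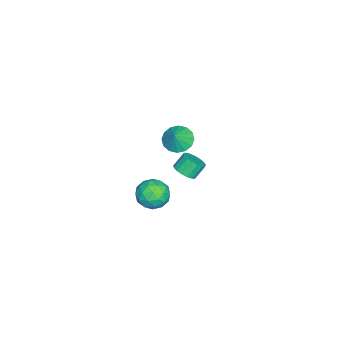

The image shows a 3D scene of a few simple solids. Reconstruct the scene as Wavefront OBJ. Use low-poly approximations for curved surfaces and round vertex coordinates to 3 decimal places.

v -3.568 -2.339 -4.213
v -3.007 -2.633 -3.724
v -3.511 -2.155 -2.858
v -4.072 -1.861 -3.347
v -2.867 -2.292 -3.831
v -3.371 -1.814 -2.965
v -2.888 -1.963 -4.025
v -3.391 -1.485 -3.159
v -3.064 -1.72 -4.262
v -3.568 -1.242 -3.396
v -3.356 -1.618 -4.488
v -3.86 -1.14 -3.622
v -3.697 -1.682 -4.651
v -4.201 -1.204 -3.785
v -4.008 -1.896 -4.713
v -4.512 -1.418 -3.847
v -4.218 -2.212 -4.661
v -4.722 -1.734 -3.795
v -4.28 -2.557 -4.507
v -4.783 -2.079 -3.641
v -4.178 -2.852 -4.285
v -4.682 -2.374 -3.419
v -3.937 -3.029 -4.046
v -4.44 -2.551 -3.18
v -3.611 -3.049 -3.846
v -4.115 -2.571 -2.98
v -3.275 -2.906 -3.73
v -3.779 -2.428 -2.864
v 0.848 -1.407 2.797
v 1.571 -1.229 2.24
v 1.532 -1.413 3.683
v 1.405 -0.796 2.371
v 1.09 -0.527 2.616
v 0.709 -0.494 2.909
v 0.366 -0.706 3.173
v 0.152 -1.105 3.335
v 0.125 -1.586 3.354
v 0.291 -2.018 3.223
v 0.606 -2.287 2.977
v 0.986 -2.32 2.684
v 1.329 -2.108 2.421
v 1.543 -1.709 2.258
v 2.972 -1.463 0.22
v 3.648 -1.236 0.994
v 4.032 -2.664 -0.354
v 4.708 -2.437 0.42
v 3.788 -2.895 0.643
v 3.133 -2.153 0.997
v 4.547 -1.747 -0.357
v 3.892 -1.005 -0.003
v 4.621 -1.412 0.636
v 4.152 -2.121 1.254
v 3.528 -1.779 -0.614
v 3.059 -2.488 0.004
v 3.217 -1.244 0.657
v 4.463 -2.656 -0.017
v 3.922 -2.925 0.114
v 4.32 -2.792 0.568
v 2.914 -1.783 0.66
v 3.311 -1.65 1.114
v 3.394 -2.625 0.908
v 4.369 -2.25 -0.474
v 4.766 -2.117 -0.02
v 3.36 -1.108 0.072
v 3.758 -0.975 0.526
v 4.286 -1.275 -0.268
v 4.186 -1.214 0.902
v 4.809 -1.92 0.564
v 4.715 -1.514 0.108
v 4.33 -1.078 0.316
v 3.91 -1.631 1.265
v 4.534 -2.337 0.928
v 3.993 -2.606 1.059
v 3.608 -2.17 1.267
v 4.483 -1.734 1.055
v 3.146 -1.563 -0.288
v 3.77 -2.269 -0.625
v 4.072 -1.73 -0.627
v 3.687 -1.294 -0.419
v 2.871 -1.98 0.076
v 3.494 -2.686 -0.262
v 3.35 -2.822 0.324
v 2.965 -2.386 0.532
v 3.197 -2.166 -0.415
f 2 1 5
f 2 5 3
f 3 5 6
f 3 6 4
f 5 1 7
f 5 7 6
f 6 7 8
f 6 8 4
f 7 1 9
f 7 9 8
f 8 9 10
f 8 10 4
f 9 1 11
f 9 11 10
f 10 11 12
f 10 12 4
f 11 1 13
f 11 13 12
f 12 13 14
f 12 14 4
f 13 1 15
f 13 15 14
f 14 15 16
f 14 16 4
f 15 1 17
f 15 17 16
f 16 17 18
f 16 18 4
f 17 1 19
f 17 19 18
f 18 19 20
f 18 20 4
f 19 1 21
f 19 21 20
f 20 21 22
f 20 22 4
f 21 1 23
f 21 23 22
f 22 23 24
f 22 24 4
f 23 1 25
f 23 25 24
f 24 25 26
f 24 26 4
f 25 1 27
f 25 27 26
f 26 27 28
f 26 28 4
f 27 1 2
f 27 2 28
f 28 2 3
f 28 3 4
f 30 29 32
f 30 32 31
f 32 29 33
f 32 33 31
f 33 29 34
f 33 34 31
f 34 29 35
f 34 35 31
f 35 29 36
f 35 36 31
f 36 29 37
f 36 37 31
f 37 29 38
f 37 38 31
f 38 29 39
f 38 39 31
f 39 29 40
f 39 40 31
f 40 29 41
f 40 41 31
f 41 29 42
f 41 42 31
f 42 29 30
f 42 30 31
f 43 80 59
f 80 54 83
f 59 83 48
f 80 83 59
f 43 59 55
f 59 48 60
f 55 60 44
f 59 60 55
f 43 55 64
f 55 44 65
f 64 65 50
f 55 65 64
f 43 64 76
f 64 50 79
f 76 79 53
f 64 79 76
f 43 76 80
f 76 53 84
f 80 84 54
f 76 84 80
f 44 60 71
f 60 48 74
f 71 74 52
f 60 74 71
f 48 83 61
f 83 54 82
f 61 82 47
f 83 82 61
f 54 84 81
f 84 53 77
f 81 77 45
f 84 77 81
f 53 79 78
f 79 50 66
f 78 66 49
f 79 66 78
f 50 65 70
f 65 44 67
f 70 67 51
f 65 67 70
f 46 72 58
f 72 52 73
f 58 73 47
f 72 73 58
f 46 58 56
f 58 47 57
f 56 57 45
f 58 57 56
f 46 56 63
f 56 45 62
f 63 62 49
f 56 62 63
f 46 63 68
f 63 49 69
f 68 69 51
f 63 69 68
f 46 68 72
f 68 51 75
f 72 75 52
f 68 75 72
f 47 73 61
f 73 52 74
f 61 74 48
f 73 74 61
f 45 57 81
f 57 47 82
f 81 82 54
f 57 82 81
f 49 62 78
f 62 45 77
f 78 77 53
f 62 77 78
f 51 69 70
f 69 49 66
f 70 66 50
f 69 66 70
f 52 75 71
f 75 51 67
f 71 67 44
f 75 67 71



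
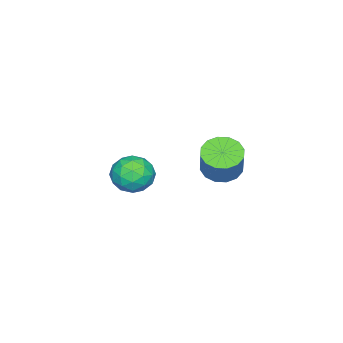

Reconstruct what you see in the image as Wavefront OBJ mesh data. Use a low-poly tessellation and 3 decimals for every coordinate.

v 0.707 0.14 -2.779
v 1.388 0.522 -2.673
v 0.912 -0.522 -1.707
v 1.593 -0.14 -1.601
v 0.909 0.244 -1.523
v 0.782 0.654 -2.185
v 1.518 -0.654 -2.195
v 1.391 -0.244 -2.857
v 1.889 0.032 -2.312
v 1.513 0.587 -1.897
v 0.787 -0.587 -2.483
v 0.411 -0.032 -2.068
v 1.029 0.389 -2.82
v 1.271 -0.389 -1.56
v 0.868 -0.163 -1.514
v 1.269 0.062 -1.452
v 0.673 0.466 -2.533
v 1.074 0.691 -2.471
v 0.792 0.528 -1.795
v 1.226 -0.691 -1.909
v 1.627 -0.466 -1.847
v 1.031 -0.062 -2.928
v 1.432 0.163 -2.866
v 1.508 -0.528 -2.585
v 1.725 0.326 -2.545
v 1.845 -0.063 -1.915
v 1.801 -0.365 -2.264
v 1.726 -0.125 -2.653
v 1.503 0.652 -2.301
v 1.624 0.263 -1.672
v 1.221 0.489 -1.626
v 1.147 0.729 -2.015
v 1.798 0.364 -2.089
v 0.676 -0.263 -2.708
v 0.797 -0.652 -2.079
v 1.153 -0.729 -2.365
v 1.079 -0.489 -2.754
v 0.455 0.063 -2.465
v 0.575 -0.326 -1.835
v 0.574 0.125 -1.727
v 0.499 0.365 -2.116
v 0.502 -0.364 -2.291
v 1.931 3.583 -0.281
v 2.524 3.653 -0.606
v 3.042 3.926 0.395
v 2.449 3.857 0.721
v 2.376 3.972 -0.617
v 2.894 4.246 0.385
v 2.109 4.187 -0.538
v 2.627 4.461 0.464
v 1.794 4.24 -0.389
v 2.312 4.514 0.612
v 1.516 4.118 -0.212
v 2.034 4.391 0.789
v 1.349 3.852 -0.053
v 1.867 4.125 0.948
v 1.338 3.514 0.045
v 1.856 3.787 1.046
v 1.486 3.194 0.055
v 2.004 3.468 1.057
v 1.753 2.979 -0.024
v 2.271 3.253 0.978
v 2.068 2.926 -0.172
v 2.586 3.2 0.829
v 2.346 3.049 -0.349
v 2.864 3.322 0.652
v 2.513 3.315 -0.508
v 3.031 3.588 0.493
f 1 38 17
f 38 12 41
f 17 41 6
f 38 41 17
f 1 17 13
f 17 6 18
f 13 18 2
f 17 18 13
f 1 13 22
f 13 2 23
f 22 23 8
f 13 23 22
f 1 22 34
f 22 8 37
f 34 37 11
f 22 37 34
f 1 34 38
f 34 11 42
f 38 42 12
f 34 42 38
f 2 18 29
f 18 6 32
f 29 32 10
f 18 32 29
f 6 41 19
f 41 12 40
f 19 40 5
f 41 40 19
f 12 42 39
f 42 11 35
f 39 35 3
f 42 35 39
f 11 37 36
f 37 8 24
f 36 24 7
f 37 24 36
f 8 23 28
f 23 2 25
f 28 25 9
f 23 25 28
f 4 30 16
f 30 10 31
f 16 31 5
f 30 31 16
f 4 16 14
f 16 5 15
f 14 15 3
f 16 15 14
f 4 14 21
f 14 3 20
f 21 20 7
f 14 20 21
f 4 21 26
f 21 7 27
f 26 27 9
f 21 27 26
f 4 26 30
f 26 9 33
f 30 33 10
f 26 33 30
f 5 31 19
f 31 10 32
f 19 32 6
f 31 32 19
f 3 15 39
f 15 5 40
f 39 40 12
f 15 40 39
f 7 20 36
f 20 3 35
f 36 35 11
f 20 35 36
f 9 27 28
f 27 7 24
f 28 24 8
f 27 24 28
f 10 33 29
f 33 9 25
f 29 25 2
f 33 25 29
f 44 43 47
f 44 47 45
f 45 47 48
f 45 48 46
f 47 43 49
f 47 49 48
f 48 49 50
f 48 50 46
f 49 43 51
f 49 51 50
f 50 51 52
f 50 52 46
f 51 43 53
f 51 53 52
f 52 53 54
f 52 54 46
f 53 43 55
f 53 55 54
f 54 55 56
f 54 56 46
f 55 43 57
f 55 57 56
f 56 57 58
f 56 58 46
f 57 43 59
f 57 59 58
f 58 59 60
f 58 60 46
f 59 43 61
f 59 61 60
f 60 61 62
f 60 62 46
f 61 43 63
f 61 63 62
f 62 63 64
f 62 64 46
f 63 43 65
f 63 65 64
f 64 65 66
f 64 66 46
f 65 43 67
f 65 67 66
f 66 67 68
f 66 68 46
f 67 43 44
f 67 44 68
f 68 44 45
f 68 45 46



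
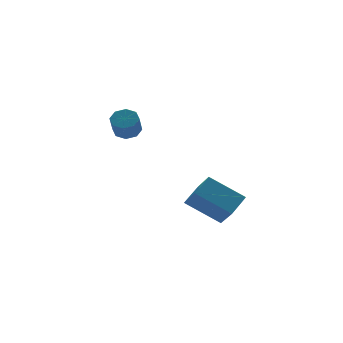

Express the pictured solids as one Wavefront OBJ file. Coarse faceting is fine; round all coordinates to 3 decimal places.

v 3.005 -1.737 -3.447
v 1.496 -0.736 -2.252
v 2.954 -0.506 -4.544
v 1.444 0.496 -3.349
v 3.996 -1.076 -2.751
v 2.486 -0.074 -1.556
v 3.944 0.156 -3.848
v 2.435 1.157 -2.653
v -1.577 0.062 2.052
v -0.96 0.179 2.363
v -1.307 -0.424 3.278
v -1.923 -0.542 2.968
v -1.322 0.558 2.476
v -1.669 -0.046 3.391
v -1.833 0.646 2.34
v -2.18 0.043 3.256
v -2.194 0.392 2.036
v -2.54 -0.211 2.952
v -2.193 -0.056 1.742
v -2.54 -0.659 2.657
v -1.831 -0.434 1.629
v -2.178 -1.038 2.544
v -1.32 -0.523 1.764
v -1.667 -1.126 2.68
v -0.96 -0.269 2.068
v -1.306 -0.872 2.984
f 2 4 1
f 5 2 1
f 1 4 3
f 3 5 1
f 2 8 4
f 6 2 5
f 6 8 2
f 4 8 3
f 7 5 3
f 3 8 7
f 7 6 5
f 8 6 7
f 10 9 13
f 10 13 11
f 11 13 14
f 11 14 12
f 13 9 15
f 13 15 14
f 14 15 16
f 14 16 12
f 15 9 17
f 15 17 16
f 16 17 18
f 16 18 12
f 17 9 19
f 17 19 18
f 18 19 20
f 18 20 12
f 19 9 21
f 19 21 20
f 20 21 22
f 20 22 12
f 21 9 23
f 21 23 22
f 22 23 24
f 22 24 12
f 23 9 25
f 23 25 24
f 24 25 26
f 24 26 12
f 25 9 10
f 25 10 26
f 26 10 11
f 26 11 12



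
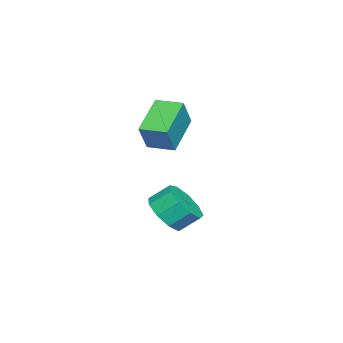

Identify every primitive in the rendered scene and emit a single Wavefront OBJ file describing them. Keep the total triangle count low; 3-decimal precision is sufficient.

v 0.507 0.496 3.883
v 1.22 0.44 5.017
v 0.587 1.603 3.888
v 1.3 1.547 5.021
v 2 0.393 2.939
v 2.713 0.337 4.072
v 2.08 1.5 2.943
v 2.793 1.444 4.077
v 2.167 1.133 -0.31
v 2.713 0.717 0.362
v 2.459 1.452 1.022
v 1.913 1.867 0.35
v 3.069 1.149 0.018
v 2.815 1.884 0.678
v 3.003 1.573 -0.479
v 2.749 2.308 0.181
v 2.546 1.791 -0.897
v 2.292 2.526 -0.237
v 1.911 1.701 -1.041
v 1.658 2.436 -0.38
v 1.396 1.345 -0.842
v 1.143 2.08 -0.182
v 1.242 0.889 -0.395
v 0.988 1.624 0.266
v 1.52 0.548 0.092
v 1.267 1.283 0.753
v 2.101 0.48 0.391
v 1.848 1.215 1.051
f 2 4 1
f 5 2 1
f 1 4 3
f 3 5 1
f 2 8 4
f 6 2 5
f 6 8 2
f 4 8 3
f 7 5 3
f 3 8 7
f 7 6 5
f 8 6 7
f 10 9 13
f 10 13 11
f 11 13 14
f 11 14 12
f 13 9 15
f 13 15 14
f 14 15 16
f 14 16 12
f 15 9 17
f 15 17 16
f 16 17 18
f 16 18 12
f 17 9 19
f 17 19 18
f 18 19 20
f 18 20 12
f 19 9 21
f 19 21 20
f 20 21 22
f 20 22 12
f 21 9 23
f 21 23 22
f 22 23 24
f 22 24 12
f 23 9 25
f 23 25 24
f 24 25 26
f 24 26 12
f 25 9 27
f 25 27 26
f 26 27 28
f 26 28 12
f 27 9 10
f 27 10 28
f 28 10 11
f 28 11 12



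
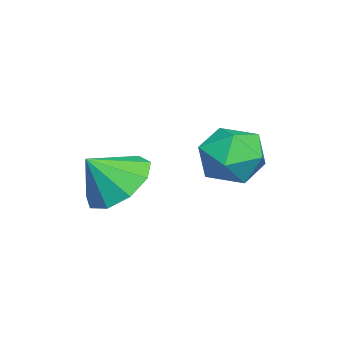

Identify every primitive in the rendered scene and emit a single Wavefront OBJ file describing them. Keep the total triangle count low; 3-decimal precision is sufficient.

v 2.847 1.344 -0.057
v 3.269 0.836 -0.623
v 3.153 0.736 0.717
v 3.63 1.267 -0.427
v 3.624 1.734 -0.058
v 3.255 2.018 0.312
v 2.695 1.987 0.509
v 2.205 1.655 0.442
v 2.016 1.177 0.142
v 2.216 0.778 -0.251
v 2.71 0.643 -0.553
v 1.408 3.755 -0.566
v 1.786 3.377 0.097
v 0.174 3.483 -0.017
v 0.552 3.105 0.646
v 0.615 3.948 0.544
v 1.378 4.116 0.205
v 0.582 2.744 -0.125
v 1.345 2.912 -0.464
v 1.276 2.752 0.37
v 1.296 3.496 0.783
v 0.664 3.364 -0.703
v 0.684 4.108 -0.29
f 2 1 4
f 2 4 3
f 4 1 5
f 4 5 3
f 5 1 6
f 5 6 3
f 6 1 7
f 6 7 3
f 7 1 8
f 7 8 3
f 8 1 9
f 8 9 3
f 9 1 10
f 9 10 3
f 10 1 11
f 10 11 3
f 11 1 2
f 11 2 3
f 12 23 17
f 12 17 13
f 12 13 19
f 12 19 22
f 12 22 23
f 13 17 21
f 17 23 16
f 23 22 14
f 22 19 18
f 19 13 20
f 15 21 16
f 15 16 14
f 15 14 18
f 15 18 20
f 15 20 21
f 16 21 17
f 14 16 23
f 18 14 22
f 20 18 19
f 21 20 13



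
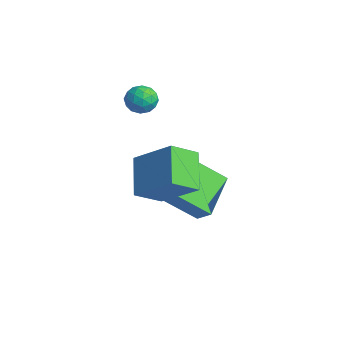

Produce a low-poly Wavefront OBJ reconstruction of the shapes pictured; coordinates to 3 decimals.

v -1.444 -2.4 3.75
v -0.92 -2.141 4.215
v -0.64 -3.159 3.265
v -0.116 -2.9 3.73
v -0.684 -3.305 3.996
v -1.181 -2.836 4.296
v -0.379 -2.464 3.184
v -0.876 -1.995 3.484
v -0.262 -2.181 3.865
v -0.45 -2.701 4.367
v -1.11 -2.599 3.113
v -1.298 -3.119 3.615
v -1.253 -2.204 4.025
v -0.307 -3.096 3.455
v -0.641 -3.334 3.611
v -0.333 -3.182 3.884
v -1.406 -2.612 4.073
v -1.098 -2.46 4.346
v -0.959 -3.145 4.217
v -0.462 -2.84 3.134
v -0.154 -2.688 3.407
v -1.227 -2.118 3.596
v -0.919 -1.966 3.869
v -0.601 -2.155 3.263
v -0.558 -2.075 4.093
v -0.085 -2.522 3.808
v -0.24 -2.265 3.487
v -0.532 -1.989 3.663
v -0.669 -2.381 4.388
v -0.196 -2.827 4.102
v -0.53 -3.065 4.259
v -0.822 -2.789 4.435
v -0.282 -2.404 4.182
v -1.364 -2.473 3.378
v -0.891 -2.919 3.092
v -0.738 -2.511 3.045
v -1.03 -2.235 3.221
v -1.475 -2.778 3.672
v -1.002 -3.225 3.387
v -1.028 -3.311 3.817
v -1.32 -3.035 3.993
v -1.278 -2.896 3.298
v 3.53 -4.891 1.259
v 2.144 -4.286 2.393
v 3.434 -3.685 0.497
v 2.048 -3.079 1.631
v 4.992 -3.961 2.549
v 3.606 -3.355 3.683
v 4.896 -2.754 1.787
v 3.51 -2.149 2.921
v 1.266 -2.703 -1.02
v -0.105 -1.297 -0.074
v 1.809 -1.359 -2.232
v 0.439 0.048 -1.286
v 1.981 -2.428 -0.394
v 0.611 -1.021 0.552
v 2.525 -1.083 -1.606
v 1.154 0.323 -0.66
f 1 38 17
f 38 12 41
f 17 41 6
f 38 41 17
f 1 17 13
f 17 6 18
f 13 18 2
f 17 18 13
f 1 13 22
f 13 2 23
f 22 23 8
f 13 23 22
f 1 22 34
f 22 8 37
f 34 37 11
f 22 37 34
f 1 34 38
f 34 11 42
f 38 42 12
f 34 42 38
f 2 18 29
f 18 6 32
f 29 32 10
f 18 32 29
f 6 41 19
f 41 12 40
f 19 40 5
f 41 40 19
f 12 42 39
f 42 11 35
f 39 35 3
f 42 35 39
f 11 37 36
f 37 8 24
f 36 24 7
f 37 24 36
f 8 23 28
f 23 2 25
f 28 25 9
f 23 25 28
f 4 30 16
f 30 10 31
f 16 31 5
f 30 31 16
f 4 16 14
f 16 5 15
f 14 15 3
f 16 15 14
f 4 14 21
f 14 3 20
f 21 20 7
f 14 20 21
f 4 21 26
f 21 7 27
f 26 27 9
f 21 27 26
f 4 26 30
f 26 9 33
f 30 33 10
f 26 33 30
f 5 31 19
f 31 10 32
f 19 32 6
f 31 32 19
f 3 15 39
f 15 5 40
f 39 40 12
f 15 40 39
f 7 20 36
f 20 3 35
f 36 35 11
f 20 35 36
f 9 27 28
f 27 7 24
f 28 24 8
f 27 24 28
f 10 33 29
f 33 9 25
f 29 25 2
f 33 25 29
f 44 46 43
f 47 44 43
f 43 46 45
f 45 47 43
f 44 50 46
f 48 44 47
f 48 50 44
f 46 50 45
f 49 47 45
f 45 50 49
f 49 48 47
f 50 48 49
f 52 54 51
f 55 52 51
f 51 54 53
f 53 55 51
f 52 58 54
f 56 52 55
f 56 58 52
f 54 58 53
f 57 55 53
f 53 58 57
f 57 56 55
f 58 56 57



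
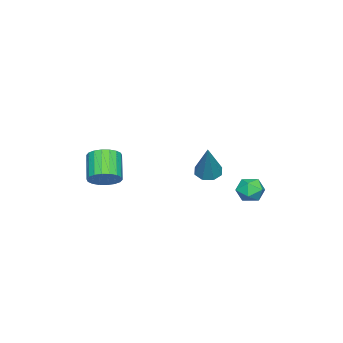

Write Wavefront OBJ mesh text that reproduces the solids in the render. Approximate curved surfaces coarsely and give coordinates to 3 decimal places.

v 2.102 -2.838 -1.592
v 2.645 -3.299 -1.3
v 1.681 -3.824 -0.336
v 1.138 -3.362 -0.628
v 2.678 -3.014 -1.112
v 1.714 -3.539 -0.149
v 2.596 -2.694 -1.019
v 1.633 -3.219 -0.056
v 2.417 -2.403 -1.04
v 1.453 -2.928 -0.076
v 2.175 -2.198 -1.17
v 1.212 -2.723 -0.206
v 1.919 -2.119 -1.383
v 0.955 -2.644 -0.42
v 1.699 -2.183 -1.638
v 0.735 -2.708 -0.675
v 1.559 -2.376 -1.884
v 0.595 -2.901 -0.92
v 1.526 -2.661 -2.071
v 0.562 -3.186 -1.108
v 1.607 -2.981 -2.164
v 0.644 -3.506 -1.201
v 1.787 -3.272 -2.144
v 0.823 -3.797 -1.18
v 2.028 -3.477 -2.014
v 1.065 -4.002 -1.05
v 2.285 -3.556 -1.8
v 1.321 -4.081 -0.837
v 2.505 -3.492 -1.545
v 1.541 -4.017 -0.582
v 1.077 1.571 -0.618
v 1.436 1.984 -0.908
v 2.003 1.969 1.098
v 1.037 2.178 -0.738
v 0.662 2.015 -0.497
v 0.53 1.592 -0.327
v 0.718 1.157 -0.328
v 1.116 0.964 -0.498
v 1.492 1.126 -0.738
v 1.624 1.549 -0.908
v -4.486 1.823 -4.068
v -3.815 1.973 -3.751
v -4.165 0.647 -4.189
v -3.494 0.797 -3.872
v -4.125 0.826 -3.454
v -4.323 1.552 -3.38
v -3.657 1.068 -4.56
v -3.855 1.794 -4.486
v -3.303 1.507 -4.055
v -3.592 1.357 -3.372
v -4.388 1.263 -4.568
v -4.677 1.113 -3.885
f 2 1 5
f 2 5 3
f 3 5 6
f 3 6 4
f 5 1 7
f 5 7 6
f 6 7 8
f 6 8 4
f 7 1 9
f 7 9 8
f 8 9 10
f 8 10 4
f 9 1 11
f 9 11 10
f 10 11 12
f 10 12 4
f 11 1 13
f 11 13 12
f 12 13 14
f 12 14 4
f 13 1 15
f 13 15 14
f 14 15 16
f 14 16 4
f 15 1 17
f 15 17 16
f 16 17 18
f 16 18 4
f 17 1 19
f 17 19 18
f 18 19 20
f 18 20 4
f 19 1 21
f 19 21 20
f 20 21 22
f 20 22 4
f 21 1 23
f 21 23 22
f 22 23 24
f 22 24 4
f 23 1 25
f 23 25 24
f 24 25 26
f 24 26 4
f 25 1 27
f 25 27 26
f 26 27 28
f 26 28 4
f 27 1 29
f 27 29 28
f 28 29 30
f 28 30 4
f 29 1 2
f 29 2 30
f 30 2 3
f 30 3 4
f 32 31 34
f 32 34 33
f 34 31 35
f 34 35 33
f 35 31 36
f 35 36 33
f 36 31 37
f 36 37 33
f 37 31 38
f 37 38 33
f 38 31 39
f 38 39 33
f 39 31 40
f 39 40 33
f 40 31 32
f 40 32 33
f 41 52 46
f 41 46 42
f 41 42 48
f 41 48 51
f 41 51 52
f 42 46 50
f 46 52 45
f 52 51 43
f 51 48 47
f 48 42 49
f 44 50 45
f 44 45 43
f 44 43 47
f 44 47 49
f 44 49 50
f 45 50 46
f 43 45 52
f 47 43 51
f 49 47 48
f 50 49 42



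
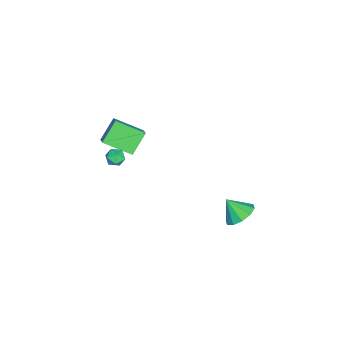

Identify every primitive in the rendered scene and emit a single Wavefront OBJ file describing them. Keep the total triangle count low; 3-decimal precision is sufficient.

v 0.086 4.227 -1.106
v 0.534 4.895 -0.431
v -0.166 3.313 -0.034
v -0.099 5.034 -0.461
v -0.661 4.865 -0.737
v -0.938 4.452 -1.154
v -0.824 3.953 -1.553
v -0.362 3.558 -1.78
v 0.271 3.419 -1.751
v 0.833 3.588 -1.474
v 1.11 4.001 -1.057
v 0.996 4.5 -0.659
v 0.379 -2.682 3.508
v 0.889 -2.465 3.871
v 0.651 -3.695 3.729
v 1.161 -3.478 4.092
v 0.54 -3.382 4.303
v 0.372 -2.756 4.166
v 1.168 -3.404 3.434
v 1 -2.778 3.297
v 1.376 -2.911 3.825
v 0.989 -2.898 4.362
v 0.551 -3.262 3.238
v 0.164 -3.249 3.775
v -2.881 -3.078 0.416
v -2.756 -4.889 1.391
v -3.973 -2.514 1.605
v -3.848 -4.324 2.58
v -2.252 -2.796 0.86
v -2.127 -4.606 1.835
v -3.344 -2.231 2.049
v -3.219 -4.042 3.024
f 2 1 4
f 2 4 3
f 4 1 5
f 4 5 3
f 5 1 6
f 5 6 3
f 6 1 7
f 6 7 3
f 7 1 8
f 7 8 3
f 8 1 9
f 8 9 3
f 9 1 10
f 9 10 3
f 10 1 11
f 10 11 3
f 11 1 12
f 11 12 3
f 12 1 2
f 12 2 3
f 13 24 18
f 13 18 14
f 13 14 20
f 13 20 23
f 13 23 24
f 14 18 22
f 18 24 17
f 24 23 15
f 23 20 19
f 20 14 21
f 16 22 17
f 16 17 15
f 16 15 19
f 16 19 21
f 16 21 22
f 17 22 18
f 15 17 24
f 19 15 23
f 21 19 20
f 22 21 14
f 26 28 25
f 29 26 25
f 25 28 27
f 27 29 25
f 26 32 28
f 30 26 29
f 30 32 26
f 28 32 27
f 31 29 27
f 27 32 31
f 31 30 29
f 32 30 31



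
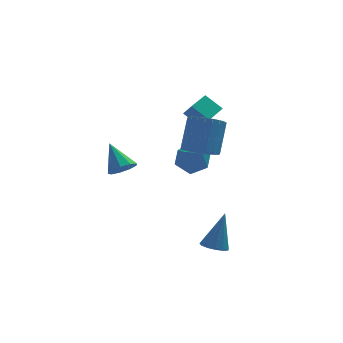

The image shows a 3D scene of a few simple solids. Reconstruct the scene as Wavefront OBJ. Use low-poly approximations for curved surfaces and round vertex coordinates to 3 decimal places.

v 0.354 3.168 3.31
v 0.633 2.638 4.047
v 1.239 3.972 3.553
v 1.518 3.442 4.29
v 1.082 2.578 2.61
v 1.361 2.048 3.347
v 1.967 3.382 2.853
v 2.246 2.852 3.59
v 0.563 4.132 -0.837
v 1.265 4.426 -0.173
v 0.575 2.634 -0.187
v 1.277 2.928 0.477
v 0.337 3.289 0.544
v 0.329 4.215 0.142
v 1.511 2.845 -0.502
v 1.503 3.771 -0.904
v 1.851 3.63 0.033
v 1.125 3.905 0.68
v 0.715 3.155 -1.04
v -0.011 3.43 -0.393
v 0.47 -2.7 -2.53
v 1.042 -2.392 -2.816
v 1.11 -2.16 -0.67
v 0.758 -2.11 -2.8
v 0.383 -2.015 -2.699
v 0.035 -2.138 -2.543
v -0.174 -2.439 -2.384
v -0.18 -2.823 -2.271
v 0.021 -3.168 -2.24
v 0.365 -3.364 -2.301
v 0.741 -3.349 -2.435
v 1.032 -3.128 -2.599
v 1.144 -2.771 -2.741
v -2.722 2.937 -0.081
v -2.05 2.803 0.291
v -3.138 4.143 1.101
v -1.983 3.186 -0.075
v -2.261 3.451 -0.444
v -2.756 3.476 -0.644
v -3.234 3.249 -0.58
v -3.473 2.875 -0.283
v -3.36 2.531 0.108
v -2.949 2.376 0.411
v -2.431 2.484 0.483
v 0.138 -1.181 3.106
v 0.7 -0.683 2.558
v 1.263 0.32 4.045
v 0.702 -0.179 4.594
v 0.394 -0.488 2.542
v 0.958 0.515 4.029
v 0.05 -0.398 2.612
v 0.613 0.604 4.1
v -0.281 -0.428 2.758
v 0.282 0.574 4.245
v -0.549 -0.572 2.956
v 0.015 0.43 4.444
v -0.711 -0.809 3.178
v -0.148 0.193 4.665
v -0.745 -1.103 3.388
v -0.181 -0.101 4.876
v -0.643 -1.409 3.556
v -0.08 -0.407 5.043
v -0.423 -1.68 3.655
v 0.14 -0.677 5.142
v -0.118 -1.875 3.671
v 0.446 -0.872 5.158
v 0.227 -1.964 3.6
v 0.79 -0.962 5.088
v 0.558 -1.934 3.455
v 1.121 -0.932 4.942
v 0.825 -1.79 3.256
v 1.389 -0.788 4.744
v 0.988 -1.553 3.035
v 1.551 -0.551 4.522
v 1.021 -1.259 2.824
v 1.585 -0.257 4.312
v 0.92 -0.953 2.657
v 1.483 0.049 4.144
f 2 4 1
f 5 2 1
f 1 4 3
f 3 5 1
f 2 8 4
f 6 2 5
f 6 8 2
f 4 8 3
f 7 5 3
f 3 8 7
f 7 6 5
f 8 6 7
f 9 20 14
f 9 14 10
f 9 10 16
f 9 16 19
f 9 19 20
f 10 14 18
f 14 20 13
f 20 19 11
f 19 16 15
f 16 10 17
f 12 18 13
f 12 13 11
f 12 11 15
f 12 15 17
f 12 17 18
f 13 18 14
f 11 13 20
f 15 11 19
f 17 15 16
f 18 17 10
f 22 21 24
f 22 24 23
f 24 21 25
f 24 25 23
f 25 21 26
f 25 26 23
f 26 21 27
f 26 27 23
f 27 21 28
f 27 28 23
f 28 21 29
f 28 29 23
f 29 21 30
f 29 30 23
f 30 21 31
f 30 31 23
f 31 21 32
f 31 32 23
f 32 21 33
f 32 33 23
f 33 21 22
f 33 22 23
f 35 34 37
f 35 37 36
f 37 34 38
f 37 38 36
f 38 34 39
f 38 39 36
f 39 34 40
f 39 40 36
f 40 34 41
f 40 41 36
f 41 34 42
f 41 42 36
f 42 34 43
f 42 43 36
f 43 34 44
f 43 44 36
f 44 34 35
f 44 35 36
f 46 45 49
f 46 49 47
f 47 49 50
f 47 50 48
f 49 45 51
f 49 51 50
f 50 51 52
f 50 52 48
f 51 45 53
f 51 53 52
f 52 53 54
f 52 54 48
f 53 45 55
f 53 55 54
f 54 55 56
f 54 56 48
f 55 45 57
f 55 57 56
f 56 57 58
f 56 58 48
f 57 45 59
f 57 59 58
f 58 59 60
f 58 60 48
f 59 45 61
f 59 61 60
f 60 61 62
f 60 62 48
f 61 45 63
f 61 63 62
f 62 63 64
f 62 64 48
f 63 45 65
f 63 65 64
f 64 65 66
f 64 66 48
f 65 45 67
f 65 67 66
f 66 67 68
f 66 68 48
f 67 45 69
f 67 69 68
f 68 69 70
f 68 70 48
f 69 45 71
f 69 71 70
f 70 71 72
f 70 72 48
f 71 45 73
f 71 73 72
f 72 73 74
f 72 74 48
f 73 45 75
f 73 75 74
f 74 75 76
f 74 76 48
f 75 45 77
f 75 77 76
f 76 77 78
f 76 78 48
f 77 45 46
f 77 46 78
f 78 46 47
f 78 47 48

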